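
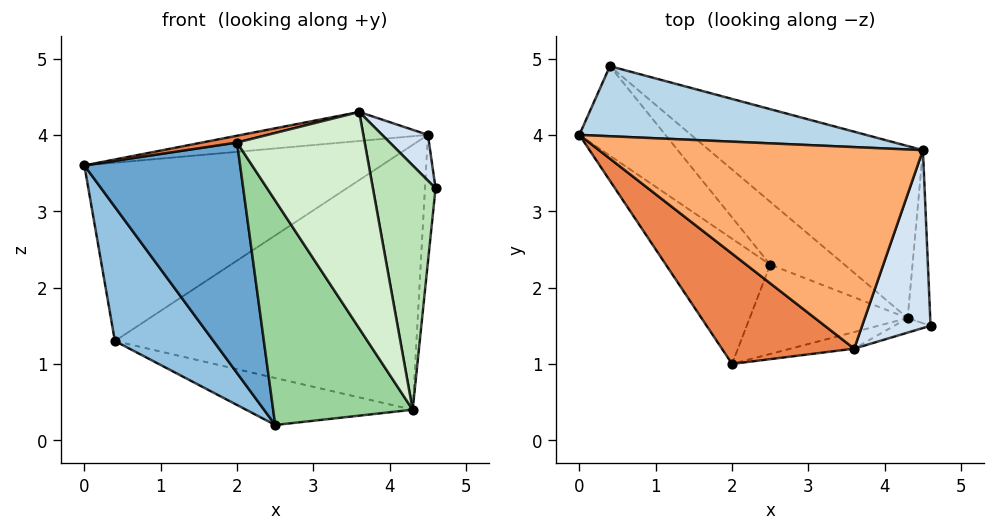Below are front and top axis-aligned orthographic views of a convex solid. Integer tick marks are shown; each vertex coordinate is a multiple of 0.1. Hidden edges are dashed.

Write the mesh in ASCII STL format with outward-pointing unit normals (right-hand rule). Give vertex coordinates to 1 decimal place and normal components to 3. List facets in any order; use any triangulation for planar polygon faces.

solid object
 facet normal -0.780 -0.550 -0.299
  outer loop
   vertex 2.5 2.3 0.2
   vertex 2.0 1.0 3.9
   vertex 0.0 4.0 3.6
  endloop
 endfacet
 facet normal -0.797 -0.502 -0.335
  outer loop
   vertex 0.4 4.9 1.3
   vertex 2.5 2.3 0.2
   vertex 0.0 4.0 3.6
  endloop
 endfacet
 facet normal 0.009 0.931 0.366
  outer loop
   vertex 4.5 3.8 4.0
   vertex 0.4 4.9 1.3
   vertex 0.0 4.0 3.6
  endloop
 endfacet
 facet normal 0.722 -0.173 0.670
  outer loop
   vertex 3.6 1.2 4.3
   vertex 4.6 1.5 3.3
   vertex 4.5 3.8 4.0
  endloop
 endfacet
 facet normal -0.235 -0.060 0.970
  outer loop
   vertex 3.6 1.2 4.3
   vertex 0.0 4.0 3.6
   vertex 2.0 1.0 3.9
  endloop
 endfacet
 facet normal -0.081 0.142 0.987
  outer loop
   vertex 3.6 1.2 4.3
   vertex 4.5 3.8 4.0
   vertex 0.0 4.0 3.6
  endloop
 endfacet
 facet normal 0.306 0.570 -0.762
  outer loop
   vertex 4.3 1.6 0.4
   vertex 2.5 2.3 0.2
   vertex 0.4 4.9 1.3
  endloop
 endfacet
 facet normal 0.504 0.724 -0.471
  outer loop
   vertex 4.3 1.6 0.4
   vertex 0.4 4.9 1.3
   vertex 4.5 3.8 4.0
  endloop
 endfacet
 facet normal 0.992 0.074 -0.100
  outer loop
   vertex 4.3 1.6 0.4
   vertex 4.5 3.8 4.0
   vertex 4.6 1.5 3.3
  endloop
 endfacet
 facet normal -0.305 -0.885 -0.352
  outer loop
   vertex 4.3 1.6 0.4
   vertex 2.0 1.0 3.9
   vertex 2.5 2.3 0.2
  endloop
 endfacet
 facet normal 0.234 -0.971 -0.058
  outer loop
   vertex 4.3 1.6 0.4
   vertex 4.6 1.5 3.3
   vertex 3.6 1.2 4.3
  endloop
 endfacet
 facet normal 0.142 -0.987 -0.076
  outer loop
   vertex 4.3 1.6 0.4
   vertex 3.6 1.2 4.3
   vertex 2.0 1.0 3.9
  endloop
 endfacet
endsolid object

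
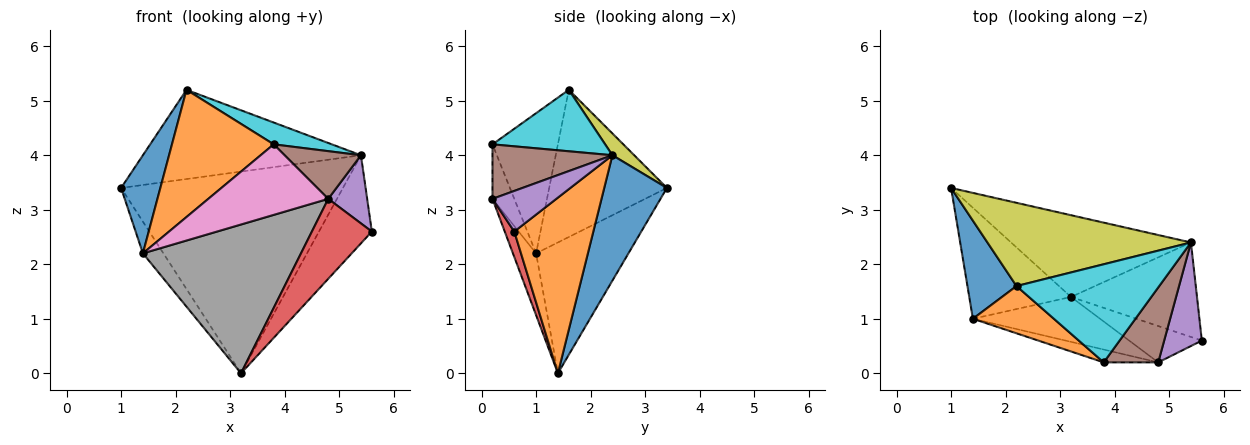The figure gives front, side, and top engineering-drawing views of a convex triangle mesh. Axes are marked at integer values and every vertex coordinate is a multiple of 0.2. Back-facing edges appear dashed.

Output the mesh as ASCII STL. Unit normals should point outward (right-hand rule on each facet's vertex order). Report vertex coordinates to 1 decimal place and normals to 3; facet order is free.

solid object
 facet normal 0.253 0.897 -0.363
  outer loop
   vertex 5.4 2.4 4.0
   vertex 3.2 1.4 0.0
   vertex 1.0 3.4 3.4
  endloop
 endfacet
 facet normal 0.714 0.478 -0.512
  outer loop
   vertex 5.4 2.4 4.0
   vertex 5.6 0.6 2.6
   vertex 3.2 1.4 0.0
  endloop
 endfacet
 facet normal -0.777 0.173 -0.605
  outer loop
   vertex 1.4 1.0 2.2
   vertex 1.0 3.4 3.4
   vertex 3.2 1.4 0.0
  endloop
 endfacet
 facet normal 0.143 -0.901 -0.410
  outer loop
   vertex 4.8 0.2 3.2
   vertex 3.2 1.4 0.0
   vertex 5.6 0.6 2.6
  endloop
 endfacet
 facet normal 0.670 -0.408 0.621
  outer loop
   vertex 4.8 0.2 3.2
   vertex 5.6 0.6 2.6
   vertex 5.4 2.4 4.0
  endloop
 endfacet
 facet normal 0.645 -0.410 0.645
  outer loop
   vertex 4.8 0.2 3.2
   vertex 5.4 2.4 4.0
   vertex 3.8 0.2 4.2
  endloop
 endfacet
 facet normal -0.176 -0.968 -0.176
  outer loop
   vertex 4.8 0.2 3.2
   vertex 3.8 0.2 4.2
   vertex 1.4 1.0 2.2
  endloop
 endfacet
 facet normal -0.139 -0.948 -0.286
  outer loop
   vertex 4.8 0.2 3.2
   vertex 1.4 1.0 2.2
   vertex 3.2 1.4 0.0
  endloop
 endfacet
 facet normal 0.073 0.729 0.681
  outer loop
   vertex 2.2 1.6 5.2
   vertex 5.4 2.4 4.0
   vertex 1.0 3.4 3.4
  endloop
 endfacet
 facet normal 0.387 -0.200 0.900
  outer loop
   vertex 2.2 1.6 5.2
   vertex 3.8 0.2 4.2
   vertex 5.4 2.4 4.0
  endloop
 endfacet
 facet normal -0.905 -0.302 0.302
  outer loop
   vertex 2.2 1.6 5.2
   vertex 1.0 3.4 3.4
   vertex 1.4 1.0 2.2
  endloop
 endfacet
 facet normal -0.516 -0.803 0.298
  outer loop
   vertex 2.2 1.6 5.2
   vertex 1.4 1.0 2.2
   vertex 3.8 0.2 4.2
  endloop
 endfacet
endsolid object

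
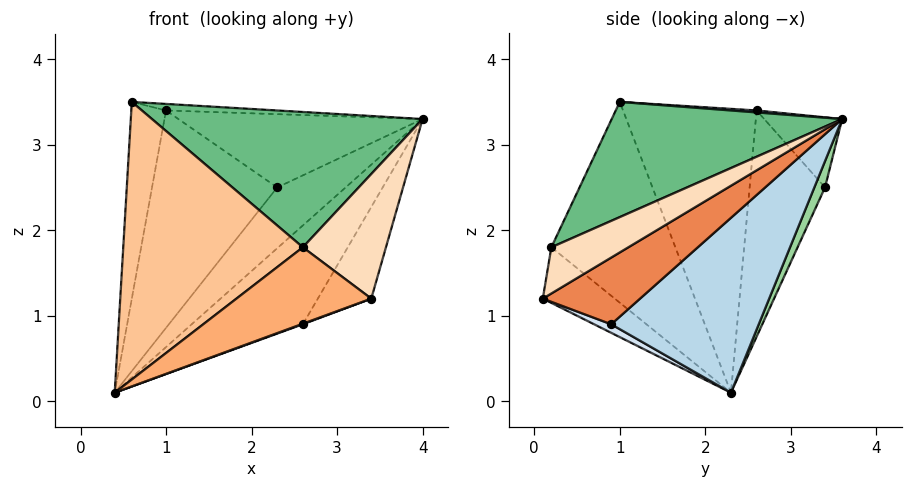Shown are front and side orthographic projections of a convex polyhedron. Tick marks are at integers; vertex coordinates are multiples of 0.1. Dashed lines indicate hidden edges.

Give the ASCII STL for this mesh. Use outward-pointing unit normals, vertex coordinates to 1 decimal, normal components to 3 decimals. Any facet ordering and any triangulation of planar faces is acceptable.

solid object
 facet normal -0.957 0.249 0.151
  outer loop
   vertex 1.0 2.6 3.4
   vertex 0.4 2.3 0.1
   vertex 0.6 1.0 3.5
  endloop
 endfacet
 facet normal 0.014 0.059 0.998
  outer loop
   vertex 1.0 2.6 3.4
   vertex 0.6 1.0 3.5
   vertex 4.0 3.6 3.3
  endloop
 endfacet
 facet normal 0.526 0.396 -0.753
  outer loop
   vertex 2.6 0.9 0.9
   vertex 0.4 2.3 0.1
   vertex 4.0 3.6 3.3
  endloop
 endfacet
 facet normal 0.325 -0.030 -0.945
  outer loop
   vertex 2.6 0.9 0.9
   vertex 3.4 0.1 1.2
   vertex 0.4 2.3 0.1
  endloop
 endfacet
 facet normal 0.604 0.332 -0.725
  outer loop
   vertex 2.6 0.9 0.9
   vertex 4.0 3.6 3.3
   vertex 3.4 0.1 1.2
  endloop
 endfacet
 facet normal -0.424 -0.795 -0.433
  outer loop
   vertex 2.6 0.2 1.8
   vertex 0.4 2.3 0.1
   vertex 3.4 0.1 1.2
  endloop
 endfacet
 facet normal -0.547 -0.792 -0.271
  outer loop
   vertex 2.6 0.2 1.8
   vertex 0.6 1.0 3.5
   vertex 0.4 2.3 0.1
  endloop
 endfacet
 facet normal 0.474 -0.511 0.717
  outer loop
   vertex 2.6 0.2 1.8
   vertex 3.4 0.1 1.2
   vertex 4.0 3.6 3.3
  endloop
 endfacet
 facet normal 0.432 -0.507 0.746
  outer loop
   vertex 2.6 0.2 1.8
   vertex 4.0 3.6 3.3
   vertex 0.6 1.0 3.5
  endloop
 endfacet
 facet normal 0.134 0.856 -0.499
  outer loop
   vertex 2.3 3.4 2.5
   vertex 4.0 3.6 3.3
   vertex 0.4 2.3 0.1
  endloop
 endfacet
 facet normal -0.516 0.856 0.016
  outer loop
   vertex 2.3 3.4 2.5
   vertex 0.4 2.3 0.1
   vertex 1.0 2.6 3.4
  endloop
 endfacet
 facet normal -0.281 0.882 0.378
  outer loop
   vertex 2.3 3.4 2.5
   vertex 1.0 2.6 3.4
   vertex 4.0 3.6 3.3
  endloop
 endfacet
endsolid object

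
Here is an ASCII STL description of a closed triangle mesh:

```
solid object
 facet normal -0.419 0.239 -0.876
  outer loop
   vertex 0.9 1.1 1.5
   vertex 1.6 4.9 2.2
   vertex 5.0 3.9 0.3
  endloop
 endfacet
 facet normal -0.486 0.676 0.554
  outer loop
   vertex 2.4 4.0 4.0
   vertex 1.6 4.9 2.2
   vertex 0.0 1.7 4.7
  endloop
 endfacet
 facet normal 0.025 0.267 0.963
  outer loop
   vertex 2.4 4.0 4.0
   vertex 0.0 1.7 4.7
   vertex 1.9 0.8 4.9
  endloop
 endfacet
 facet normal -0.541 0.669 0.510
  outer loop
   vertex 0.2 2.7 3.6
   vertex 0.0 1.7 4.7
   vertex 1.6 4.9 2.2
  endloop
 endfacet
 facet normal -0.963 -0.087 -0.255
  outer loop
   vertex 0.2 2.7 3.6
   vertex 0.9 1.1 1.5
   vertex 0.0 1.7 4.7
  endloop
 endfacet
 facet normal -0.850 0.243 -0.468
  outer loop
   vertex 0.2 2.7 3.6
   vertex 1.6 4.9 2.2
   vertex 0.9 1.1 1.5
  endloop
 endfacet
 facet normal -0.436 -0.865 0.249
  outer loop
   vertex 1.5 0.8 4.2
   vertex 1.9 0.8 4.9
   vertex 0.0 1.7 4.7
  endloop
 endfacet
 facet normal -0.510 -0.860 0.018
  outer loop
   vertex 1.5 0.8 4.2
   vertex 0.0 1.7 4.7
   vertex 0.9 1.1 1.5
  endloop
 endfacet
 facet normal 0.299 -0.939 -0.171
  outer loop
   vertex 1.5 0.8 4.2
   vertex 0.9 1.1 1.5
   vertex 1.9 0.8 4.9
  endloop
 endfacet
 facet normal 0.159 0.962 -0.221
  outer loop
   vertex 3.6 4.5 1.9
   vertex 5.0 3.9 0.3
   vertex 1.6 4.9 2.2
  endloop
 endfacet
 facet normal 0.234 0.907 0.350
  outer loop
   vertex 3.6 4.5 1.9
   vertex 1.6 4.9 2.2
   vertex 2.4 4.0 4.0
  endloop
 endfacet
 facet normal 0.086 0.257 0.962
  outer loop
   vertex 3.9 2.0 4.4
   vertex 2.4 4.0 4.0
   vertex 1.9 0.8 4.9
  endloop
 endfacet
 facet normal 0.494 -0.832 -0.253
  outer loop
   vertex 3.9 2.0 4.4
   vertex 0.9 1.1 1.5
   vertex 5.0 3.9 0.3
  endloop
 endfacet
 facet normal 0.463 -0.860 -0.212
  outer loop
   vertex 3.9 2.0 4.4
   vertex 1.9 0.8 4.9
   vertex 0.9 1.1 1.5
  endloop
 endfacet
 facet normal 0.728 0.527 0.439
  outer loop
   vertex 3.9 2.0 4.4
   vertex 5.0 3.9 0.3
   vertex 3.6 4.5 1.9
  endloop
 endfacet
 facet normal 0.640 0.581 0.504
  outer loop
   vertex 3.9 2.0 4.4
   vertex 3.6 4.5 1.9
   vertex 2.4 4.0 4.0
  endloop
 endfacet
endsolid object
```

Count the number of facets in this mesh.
16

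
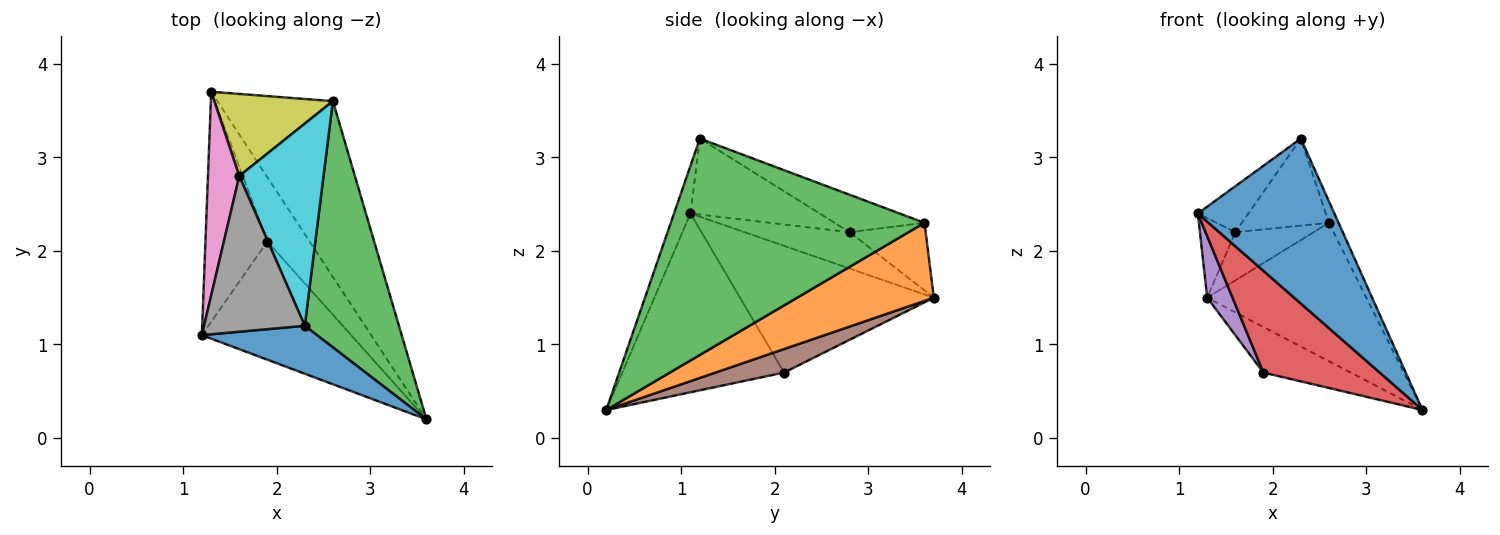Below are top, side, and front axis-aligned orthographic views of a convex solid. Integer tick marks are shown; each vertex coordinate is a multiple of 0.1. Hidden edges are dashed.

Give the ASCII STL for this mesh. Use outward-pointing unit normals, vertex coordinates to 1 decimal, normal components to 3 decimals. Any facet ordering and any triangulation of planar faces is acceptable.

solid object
 facet normal -0.115 -0.954 0.277
  outer loop
   vertex 2.3 1.2 3.2
   vertex 1.2 1.1 2.4
   vertex 3.6 0.2 0.3
  endloop
 endfacet
 facet normal 0.469 0.546 -0.694
  outer loop
   vertex 2.6 3.6 2.3
   vertex 3.6 0.2 0.3
   vertex 1.3 3.7 1.5
  endloop
 endfacet
 facet normal 0.916 0.035 0.399
  outer loop
   vertex 2.6 3.6 2.3
   vertex 2.3 1.2 3.2
   vertex 3.6 0.2 0.3
  endloop
 endfacet
 facet normal -0.672 -0.483 -0.561
  outer loop
   vertex 1.9 2.1 0.7
   vertex 3.6 0.2 0.3
   vertex 1.2 1.1 2.4
  endloop
 endfacet
 facet normal -0.892 -0.117 -0.436
  outer loop
   vertex 1.9 2.1 0.7
   vertex 1.2 1.1 2.4
   vertex 1.3 3.7 1.5
  endloop
 endfacet
 facet normal 0.414 0.527 -0.743
  outer loop
   vertex 1.9 2.1 0.7
   vertex 1.3 3.7 1.5
   vertex 3.6 0.2 0.3
  endloop
 endfacet
 facet normal -0.734 0.247 0.632
  outer loop
   vertex 1.6 2.8 2.2
   vertex 1.3 3.7 1.5
   vertex 1.2 1.1 2.4
  endloop
 endfacet
 facet normal -0.586 0.229 0.777
  outer loop
   vertex 1.6 2.8 2.2
   vertex 1.2 1.1 2.4
   vertex 2.3 1.2 3.2
  endloop
 endfacet
 facet normal -0.441 0.455 0.774
  outer loop
   vertex 1.6 2.8 2.2
   vertex 2.6 3.6 2.3
   vertex 1.3 3.7 1.5
  endloop
 endfacet
 facet normal -0.378 0.366 0.850
  outer loop
   vertex 1.6 2.8 2.2
   vertex 2.3 1.2 3.2
   vertex 2.6 3.6 2.3
  endloop
 endfacet
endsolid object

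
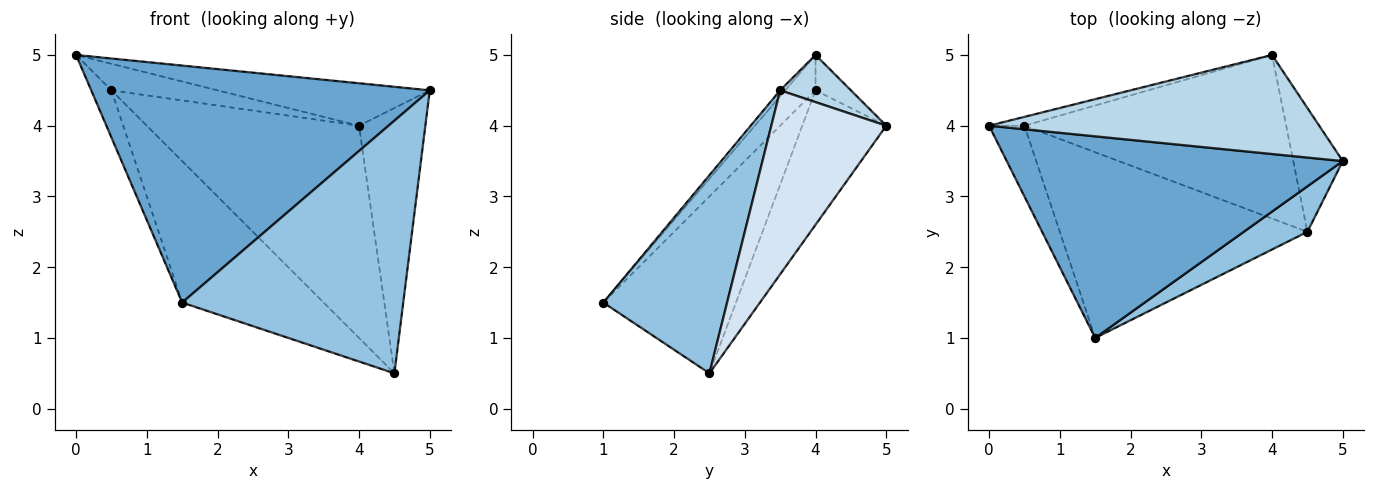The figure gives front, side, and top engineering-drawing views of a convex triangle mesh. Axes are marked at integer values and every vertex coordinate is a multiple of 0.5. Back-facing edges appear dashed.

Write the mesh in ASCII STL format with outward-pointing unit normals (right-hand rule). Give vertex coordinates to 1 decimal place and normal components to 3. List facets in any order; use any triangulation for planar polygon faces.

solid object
 facet normal -0.011 -0.762 0.648
  outer loop
   vertex 1.5 1.0 1.5
   vertex 5.0 3.5 4.5
   vertex 0.0 4.0 5.0
  endloop
 endfacet
 facet normal 0.483 -0.862 0.155
  outer loop
   vertex 4.5 2.5 0.5
   vertex 5.0 3.5 4.5
   vertex 1.5 1.0 1.5
  endloop
 endfacet
 facet normal 0.130 0.391 0.911
  outer loop
   vertex 4.0 5.0 4.0
   vertex 0.0 4.0 5.0
   vertex 5.0 3.5 4.5
  endloop
 endfacet
 facet normal 0.844 0.487 -0.227
  outer loop
   vertex 4.0 5.0 4.0
   vertex 5.0 3.5 4.5
   vertex 4.5 2.5 0.5
  endloop
 endfacet
 facet normal -0.302 0.905 -0.302
  outer loop
   vertex 0.5 4.0 4.5
   vertex 0.0 4.0 5.0
   vertex 4.0 5.0 4.0
  endloop
 endfacet
 facet normal -0.299 0.756 -0.583
  outer loop
   vertex 0.5 4.0 4.5
   vertex 4.0 5.0 4.0
   vertex 4.5 2.5 0.5
  endloop
 endfacet
 facet normal -0.640 0.426 -0.640
  outer loop
   vertex 0.5 4.0 4.5
   vertex 1.5 1.0 1.5
   vertex 0.0 4.0 5.0
  endloop
 endfacet
 facet normal -0.494 0.527 -0.692
  outer loop
   vertex 0.5 4.0 4.5
   vertex 4.5 2.5 0.5
   vertex 1.5 1.0 1.5
  endloop
 endfacet
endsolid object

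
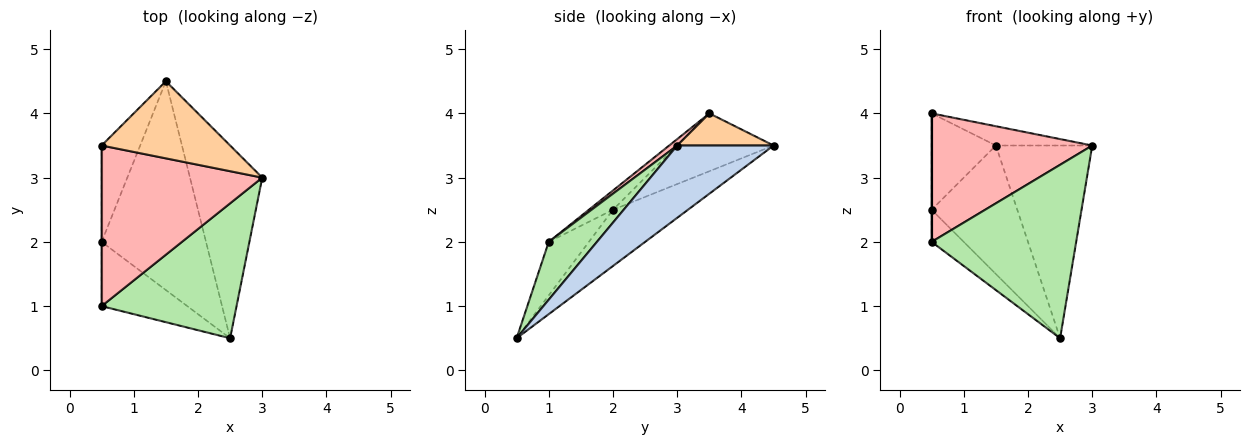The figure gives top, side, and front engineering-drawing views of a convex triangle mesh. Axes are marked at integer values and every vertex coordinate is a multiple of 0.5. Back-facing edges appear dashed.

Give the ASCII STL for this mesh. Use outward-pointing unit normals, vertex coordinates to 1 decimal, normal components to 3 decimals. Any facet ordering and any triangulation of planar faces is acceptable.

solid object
 facet normal -0.417 0.476 -0.774
  outer loop
   vertex 1.5 4.5 3.5
   vertex 2.5 0.5 0.5
   vertex 0.5 2.0 2.5
  endloop
 endfacet
 facet normal 0.577 0.577 -0.577
  outer loop
   vertex 1.5 4.5 3.5
   vertex 3.0 3.0 3.5
   vertex 2.5 0.5 0.5
  endloop
 endfacet
 facet normal -0.728 0.485 -0.485
  outer loop
   vertex 0.5 3.5 4.0
   vertex 1.5 4.5 3.5
   vertex 0.5 2.0 2.5
  endloop
 endfacet
 facet normal 0.236 0.236 0.943
  outer loop
   vertex 0.5 3.5 4.0
   vertex 3.0 3.0 3.5
   vertex 1.5 4.5 3.5
  endloop
 endfacet
 facet normal -0.488 0.390 -0.781
  outer loop
   vertex 0.5 1.0 2.0
   vertex 0.5 2.0 2.5
   vertex 2.5 0.5 0.5
  endloop
 endfacet
 facet normal 0.254 -0.763 0.594
  outer loop
   vertex 0.5 1.0 2.0
   vertex 2.5 0.5 0.5
   vertex 3.0 3.0 3.5
  endloop
 endfacet
 facet normal -1.000 0.000 0.000
  outer loop
   vertex 0.5 1.0 2.0
   vertex 0.5 3.5 4.0
   vertex 0.5 2.0 2.5
  endloop
 endfacet
 facet normal 0.031 -0.624 0.780
  outer loop
   vertex 0.5 1.0 2.0
   vertex 3.0 3.0 3.5
   vertex 0.5 3.5 4.0
  endloop
 endfacet
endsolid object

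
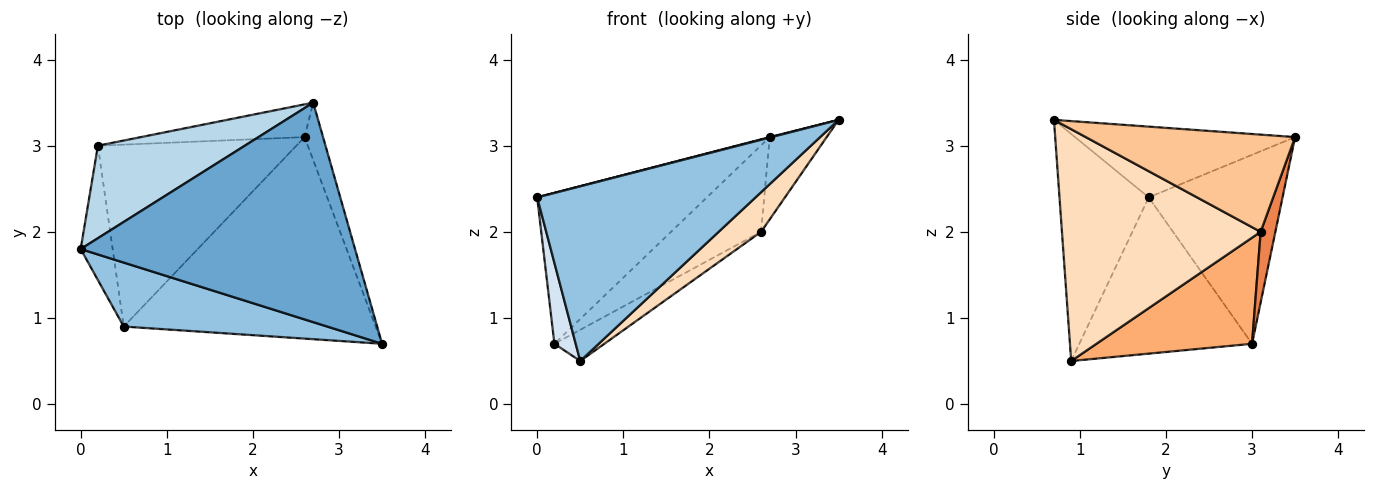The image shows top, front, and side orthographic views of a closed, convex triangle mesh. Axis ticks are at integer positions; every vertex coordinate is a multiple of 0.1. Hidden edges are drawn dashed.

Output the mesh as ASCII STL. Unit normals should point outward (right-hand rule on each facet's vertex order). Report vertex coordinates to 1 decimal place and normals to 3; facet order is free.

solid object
 facet normal -0.250 -0.002 0.968
  outer loop
   vertex 2.7 3.5 3.1
   vertex 0.0 1.8 2.4
   vertex 3.5 0.7 3.3
  endloop
 endfacet
 facet normal -0.358 -0.877 0.321
  outer loop
   vertex 0.5 0.9 0.5
   vertex 3.5 0.7 3.3
   vertex 0.0 1.8 2.4
  endloop
 endfacet
 facet normal -0.558 0.708 0.434
  outer loop
   vertex 0.2 3.0 0.7
   vertex 0.0 1.8 2.4
   vertex 2.7 3.5 3.1
  endloop
 endfacet
 facet normal -0.973 -0.120 -0.199
  outer loop
   vertex 0.2 3.0 0.7
   vertex 0.5 0.9 0.5
   vertex 0.0 1.8 2.4
  endloop
 endfacet
 facet normal 0.151 0.925 -0.350
  outer loop
   vertex 2.6 3.1 2.0
   vertex 0.2 3.0 0.7
   vertex 2.7 3.5 3.1
  endloop
 endfacet
 facet normal 0.466 0.150 -0.872
  outer loop
   vertex 2.6 3.1 2.0
   vertex 0.5 0.9 0.5
   vertex 0.2 3.0 0.7
  endloop
 endfacet
 facet normal 0.949 0.258 -0.180
  outer loop
   vertex 2.6 3.1 2.0
   vertex 2.7 3.5 3.1
   vertex 3.5 0.7 3.3
  endloop
 endfacet
 facet normal 0.670 -0.143 -0.728
  outer loop
   vertex 2.6 3.1 2.0
   vertex 3.5 0.7 3.3
   vertex 0.5 0.9 0.5
  endloop
 endfacet
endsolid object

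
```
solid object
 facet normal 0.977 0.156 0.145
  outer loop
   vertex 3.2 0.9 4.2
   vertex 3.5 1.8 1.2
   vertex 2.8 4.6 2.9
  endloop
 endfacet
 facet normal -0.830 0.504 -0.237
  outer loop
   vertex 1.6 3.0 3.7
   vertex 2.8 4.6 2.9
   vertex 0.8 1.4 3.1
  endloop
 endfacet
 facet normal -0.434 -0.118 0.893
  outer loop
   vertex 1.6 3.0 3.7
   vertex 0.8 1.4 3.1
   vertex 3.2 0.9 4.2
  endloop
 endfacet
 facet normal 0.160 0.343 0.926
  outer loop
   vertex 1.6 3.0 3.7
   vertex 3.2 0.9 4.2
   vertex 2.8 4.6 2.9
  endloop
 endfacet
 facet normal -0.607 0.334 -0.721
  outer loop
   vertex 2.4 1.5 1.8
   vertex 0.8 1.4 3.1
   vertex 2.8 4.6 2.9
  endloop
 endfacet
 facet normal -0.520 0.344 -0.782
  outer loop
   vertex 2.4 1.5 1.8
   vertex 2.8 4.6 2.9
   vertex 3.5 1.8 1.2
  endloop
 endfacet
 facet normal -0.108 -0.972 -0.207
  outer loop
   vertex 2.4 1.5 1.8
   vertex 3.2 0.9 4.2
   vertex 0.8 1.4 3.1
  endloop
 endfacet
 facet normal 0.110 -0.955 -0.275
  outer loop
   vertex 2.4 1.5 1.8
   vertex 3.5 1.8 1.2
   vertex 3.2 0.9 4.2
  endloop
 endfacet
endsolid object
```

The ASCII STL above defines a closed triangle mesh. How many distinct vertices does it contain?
6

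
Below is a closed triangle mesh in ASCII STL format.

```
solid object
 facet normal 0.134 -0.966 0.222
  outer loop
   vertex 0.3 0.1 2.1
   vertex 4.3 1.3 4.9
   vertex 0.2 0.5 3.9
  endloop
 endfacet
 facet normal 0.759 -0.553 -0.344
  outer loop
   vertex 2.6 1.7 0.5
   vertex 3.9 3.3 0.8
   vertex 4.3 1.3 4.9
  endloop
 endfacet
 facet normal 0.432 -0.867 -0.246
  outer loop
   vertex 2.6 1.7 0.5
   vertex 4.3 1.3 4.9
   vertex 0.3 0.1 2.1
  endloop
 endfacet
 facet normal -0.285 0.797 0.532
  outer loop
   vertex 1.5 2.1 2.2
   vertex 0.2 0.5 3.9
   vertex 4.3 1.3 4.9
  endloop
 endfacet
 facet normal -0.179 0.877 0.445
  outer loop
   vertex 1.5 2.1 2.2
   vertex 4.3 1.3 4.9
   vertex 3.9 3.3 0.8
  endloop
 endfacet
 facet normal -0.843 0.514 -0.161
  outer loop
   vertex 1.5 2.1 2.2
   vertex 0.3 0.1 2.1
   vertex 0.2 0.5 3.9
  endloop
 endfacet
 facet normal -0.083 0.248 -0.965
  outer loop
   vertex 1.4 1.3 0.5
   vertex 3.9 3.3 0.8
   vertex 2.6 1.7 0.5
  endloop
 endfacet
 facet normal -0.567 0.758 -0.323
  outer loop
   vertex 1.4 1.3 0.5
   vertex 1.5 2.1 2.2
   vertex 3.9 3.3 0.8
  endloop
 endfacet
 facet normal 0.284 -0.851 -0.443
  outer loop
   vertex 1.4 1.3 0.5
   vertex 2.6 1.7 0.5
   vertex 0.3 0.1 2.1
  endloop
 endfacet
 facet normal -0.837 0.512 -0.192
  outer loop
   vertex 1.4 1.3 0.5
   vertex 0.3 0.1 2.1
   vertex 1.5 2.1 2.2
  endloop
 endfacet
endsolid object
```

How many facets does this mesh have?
10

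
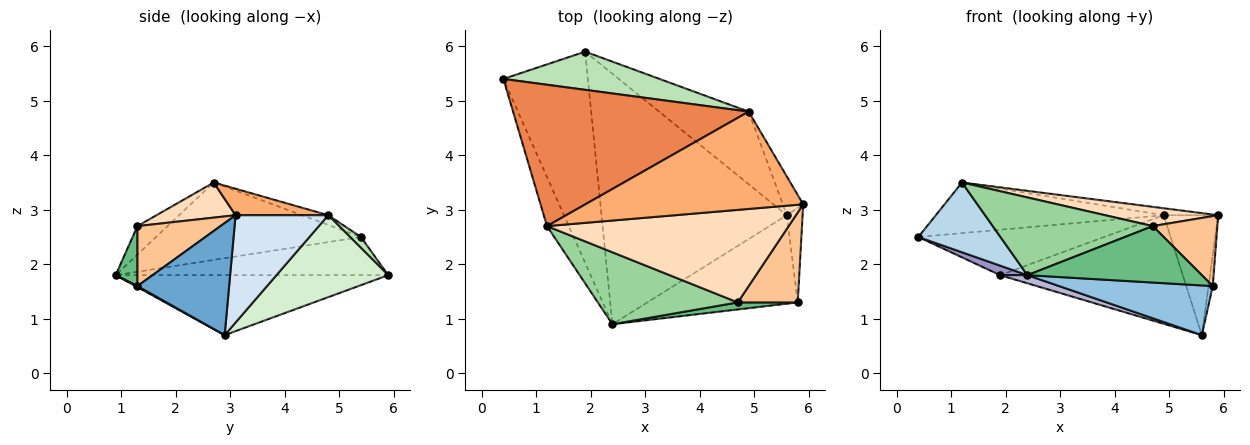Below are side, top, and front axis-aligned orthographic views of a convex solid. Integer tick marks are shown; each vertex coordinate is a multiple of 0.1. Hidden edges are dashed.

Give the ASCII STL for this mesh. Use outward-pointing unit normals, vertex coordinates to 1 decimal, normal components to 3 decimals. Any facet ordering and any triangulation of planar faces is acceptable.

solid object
 facet normal 0.989 0.045 -0.139
  outer loop
   vertex 5.8 1.3 1.6
   vertex 5.6 2.9 0.7
   vertex 5.9 3.1 2.9
  endloop
 endfacet
 facet normal 0.006 -0.490 -0.872
  outer loop
   vertex 5.8 1.3 1.6
   vertex 2.4 0.9 1.8
   vertex 5.6 2.9 0.7
  endloop
 endfacet
 facet normal -0.898 -0.360 -0.253
  outer loop
   vertex 1.2 2.7 3.5
   vertex 0.4 5.4 2.5
   vertex 2.4 0.9 1.8
  endloop
 endfacet
 facet normal 0.851 0.500 -0.161
  outer loop
   vertex 4.9 4.8 2.9
   vertex 5.9 3.1 2.9
   vertex 5.6 2.9 0.7
  endloop
 endfacet
 facet normal -0.039 0.337 0.941
  outer loop
   vertex 4.9 4.8 2.9
   vertex 0.4 5.4 2.5
   vertex 1.2 2.7 3.5
  endloop
 endfacet
 facet normal 0.120 0.071 0.990
  outer loop
   vertex 4.9 4.8 2.9
   vertex 1.2 2.7 3.5
   vertex 5.9 3.1 2.9
  endloop
 endfacet
 facet normal 0.620 -0.482 0.620
  outer loop
   vertex 4.7 1.3 2.7
   vertex 5.8 1.3 1.6
   vertex 5.9 3.1 2.9
  endloop
 endfacet
 facet normal 0.141 -0.202 0.969
  outer loop
   vertex 4.7 1.3 2.7
   vertex 5.9 3.1 2.9
   vertex 1.2 2.7 3.5
  endloop
 endfacet
 facet normal 0.123 -0.985 0.123
  outer loop
   vertex 4.7 1.3 2.7
   vertex 2.4 0.9 1.8
   vertex 5.8 1.3 1.6
  endloop
 endfacet
 facet normal -0.137 -0.727 0.673
  outer loop
   vertex 4.7 1.3 2.7
   vertex 1.2 2.7 3.5
   vertex 2.4 0.9 1.8
  endloop
 endfacet
 facet normal 0.045 0.765 0.643
  outer loop
   vertex 1.9 5.9 1.8
   vertex 0.4 5.4 2.5
   vertex 4.9 4.8 2.9
  endloop
 endfacet
 facet normal 0.453 0.741 -0.496
  outer loop
   vertex 1.9 5.9 1.8
   vertex 4.9 4.8 2.9
   vertex 5.6 2.9 0.7
  endloop
 endfacet
 facet normal -0.411 -0.041 -0.911
  outer loop
   vertex 1.9 5.9 1.8
   vertex 2.4 0.9 1.8
   vertex 0.4 5.4 2.5
  endloop
 endfacet
 facet normal -0.308 -0.031 -0.951
  outer loop
   vertex 1.9 5.9 1.8
   vertex 5.6 2.9 0.7
   vertex 2.4 0.9 1.8
  endloop
 endfacet
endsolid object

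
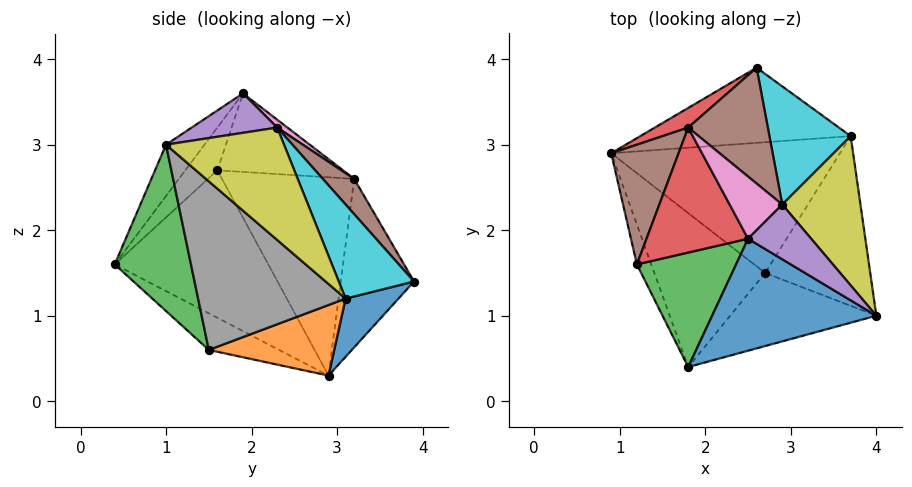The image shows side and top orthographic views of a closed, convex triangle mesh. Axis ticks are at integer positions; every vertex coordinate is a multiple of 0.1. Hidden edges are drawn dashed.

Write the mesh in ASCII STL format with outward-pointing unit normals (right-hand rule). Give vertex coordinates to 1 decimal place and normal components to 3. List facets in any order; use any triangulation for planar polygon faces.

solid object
 facet normal -0.197 -0.750 0.631
  outer loop
   vertex 1.8 0.4 1.6
   vertex 4.0 1.0 3.0
   vertex 2.5 1.9 3.6
  endloop
 endfacet
 facet normal -0.268 -0.519 -0.812
  outer loop
   vertex 2.7 1.5 0.6
   vertex 1.8 0.4 1.6
   vertex 0.9 2.9 0.3
  endloop
 endfacet
 facet normal 0.477 -0.772 -0.419
  outer loop
   vertex 2.7 1.5 0.6
   vertex 4.0 1.0 3.0
   vertex 1.8 0.4 1.6
  endloop
 endfacet
 facet normal -0.556 0.824 0.110
  outer loop
   vertex 1.8 3.2 2.6
   vertex 2.6 3.9 1.4
   vertex 0.9 2.9 0.3
  endloop
 endfacet
 facet normal 0.505 0.303 0.808
  outer loop
   vertex 2.9 2.3 3.2
   vertex 2.5 1.9 3.6
   vertex 4.0 1.0 3.0
  endloop
 endfacet
 facet normal 0.272 0.741 0.614
  outer loop
   vertex 2.9 2.3 3.2
   vertex 2.6 3.9 1.4
   vertex 1.8 3.2 2.6
  endloop
 endfacet
 facet normal 0.114 0.643 0.757
  outer loop
   vertex 2.9 2.3 3.2
   vertex 1.8 3.2 2.6
   vertex 2.5 1.9 3.6
  endloop
 endfacet
 facet normal 0.805 -0.315 -0.502
  outer loop
   vertex 3.7 3.1 1.2
   vertex 4.0 1.0 3.0
   vertex 2.7 1.5 0.6
  endloop
 endfacet
 facet normal 0.702 0.519 0.488
  outer loop
   vertex 3.7 3.1 1.2
   vertex 2.9 2.3 3.2
   vertex 4.0 1.0 3.0
  endloop
 endfacet
 facet normal 0.569 0.659 0.491
  outer loop
   vertex 3.7 3.1 1.2
   vertex 2.6 3.9 1.4
   vertex 2.9 2.3 3.2
  endloop
 endfacet
 facet normal 0.228 0.519 -0.824
  outer loop
   vertex 3.7 3.1 1.2
   vertex 0.9 2.9 0.3
   vertex 2.6 3.9 1.4
  endloop
 endfacet
 facet normal 0.290 0.172 -0.941
  outer loop
   vertex 3.7 3.1 1.2
   vertex 2.7 1.5 0.6
   vertex 0.9 2.9 0.3
  endloop
 endfacet
 facet normal -0.274 -0.721 0.637
  outer loop
   vertex 1.2 1.6 2.7
   vertex 1.8 0.4 1.6
   vertex 2.5 1.9 3.6
  endloop
 endfacet
 facet normal -0.589 0.269 0.762
  outer loop
   vertex 1.2 1.6 2.7
   vertex 2.5 1.9 3.6
   vertex 1.8 3.2 2.6
  endloop
 endfacet
 facet normal -0.921 -0.378 -0.090
  outer loop
   vertex 1.2 1.6 2.7
   vertex 0.9 2.9 0.3
   vertex 1.8 0.4 1.6
  endloop
 endfacet
 facet normal -0.887 0.351 0.301
  outer loop
   vertex 1.2 1.6 2.7
   vertex 1.8 3.2 2.6
   vertex 0.9 2.9 0.3
  endloop
 endfacet
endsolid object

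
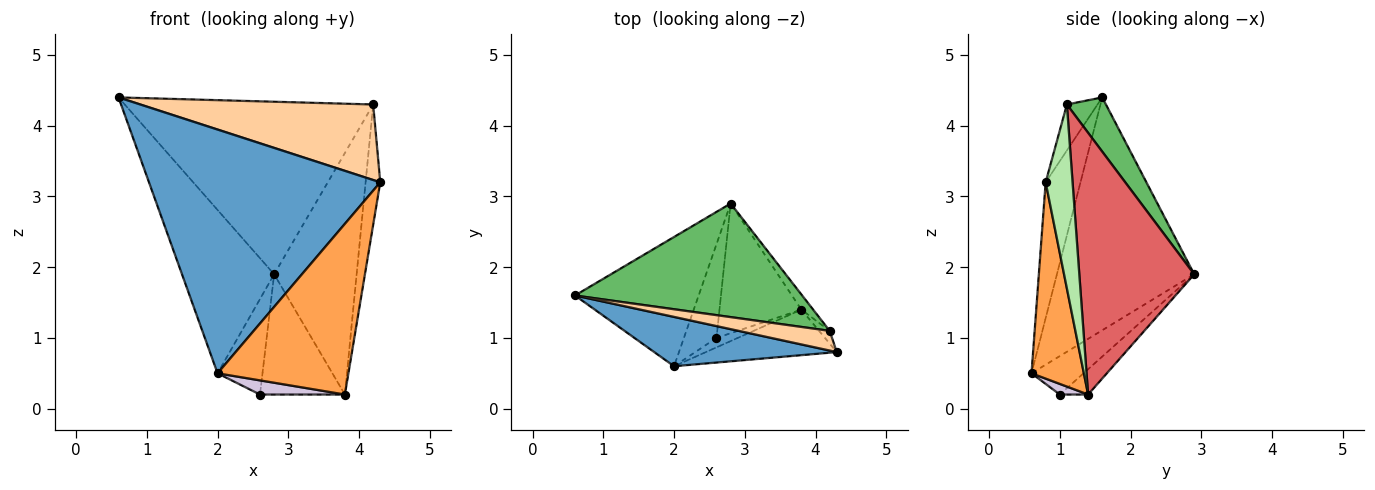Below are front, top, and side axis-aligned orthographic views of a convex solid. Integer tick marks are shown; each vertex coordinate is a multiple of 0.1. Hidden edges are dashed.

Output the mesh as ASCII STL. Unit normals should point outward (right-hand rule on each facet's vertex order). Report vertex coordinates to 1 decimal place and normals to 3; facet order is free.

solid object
 facet normal -0.146 -0.970 0.196
  outer loop
   vertex 2.0 0.6 0.5
   vertex 4.3 0.8 3.2
   vertex 0.6 1.6 4.4
  endloop
 endfacet
 facet normal -0.760 0.510 -0.403
  outer loop
   vertex 2.0 0.6 0.5
   vertex 0.6 1.6 4.4
   vertex 2.8 2.9 1.9
  endloop
 endfacet
 facet normal 0.361 -0.901 -0.240
  outer loop
   vertex 3.8 1.4 0.2
   vertex 4.3 0.8 3.2
   vertex 2.0 0.6 0.5
  endloop
 endfacet
 facet normal -0.126 -0.960 0.250
  outer loop
   vertex 4.2 1.1 4.3
   vertex 0.6 1.6 4.4
   vertex 4.3 0.8 3.2
  endloop
 endfacet
 facet normal 0.130 0.828 0.545
  outer loop
   vertex 4.2 1.1 4.3
   vertex 2.8 2.9 1.9
   vertex 0.6 1.6 4.4
  endloop
 endfacet
 facet normal 0.877 0.478 -0.051
  outer loop
   vertex 4.2 1.1 4.3
   vertex 4.3 0.8 3.2
   vertex 3.8 1.4 0.2
  endloop
 endfacet
 facet normal 0.812 0.583 -0.037
  outer loop
   vertex 4.2 1.1 4.3
   vertex 3.8 1.4 0.2
   vertex 2.8 2.9 1.9
  endloop
 endfacet
 facet normal -0.637 0.550 -0.540
  outer loop
   vertex 2.6 1.0 0.2
   vertex 2.0 0.6 0.5
   vertex 2.8 2.9 1.9
  endloop
 endfacet
 facet normal -0.221 0.663 -0.715
  outer loop
   vertex 2.6 1.0 0.2
   vertex 2.8 2.9 1.9
   vertex 3.8 1.4 0.2
  endloop
 endfacet
 facet normal 0.267 -0.802 -0.535
  outer loop
   vertex 2.6 1.0 0.2
   vertex 3.8 1.4 0.2
   vertex 2.0 0.6 0.5
  endloop
 endfacet
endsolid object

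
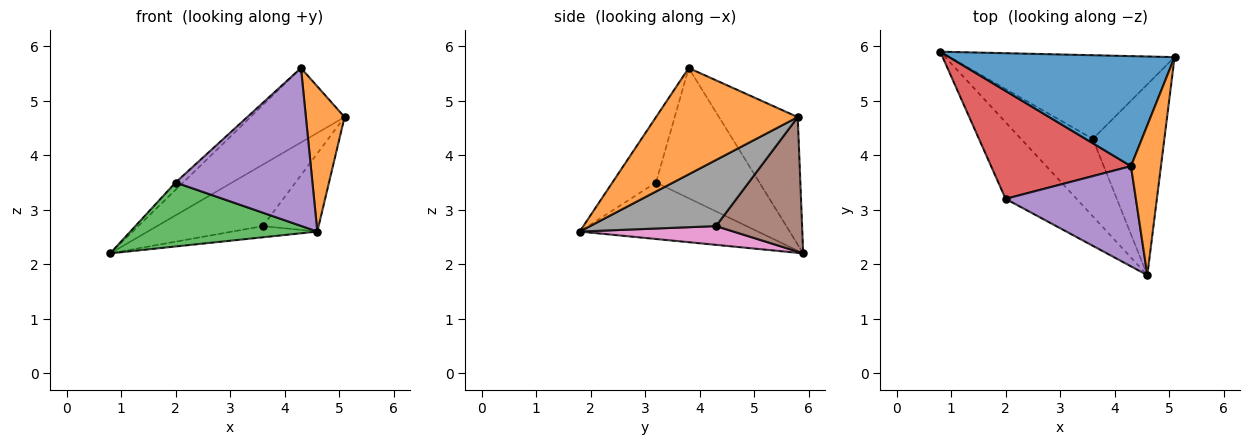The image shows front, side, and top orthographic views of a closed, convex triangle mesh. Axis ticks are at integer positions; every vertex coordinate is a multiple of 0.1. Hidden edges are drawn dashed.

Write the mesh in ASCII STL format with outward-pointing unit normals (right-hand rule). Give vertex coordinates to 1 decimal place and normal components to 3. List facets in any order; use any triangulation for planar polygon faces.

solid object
 facet normal -0.424 0.507 0.750
  outer loop
   vertex 4.3 3.8 5.6
   vertex 5.1 5.8 4.7
   vertex 0.8 5.9 2.2
  endloop
 endfacet
 facet normal 0.931 -0.254 0.263
  outer loop
   vertex 4.3 3.8 5.6
   vertex 4.6 1.8 2.6
   vertex 5.1 5.8 4.7
  endloop
 endfacet
 facet normal -0.521 -0.547 -0.655
  outer loop
   vertex 2.0 3.2 3.5
   vertex 0.8 5.9 2.2
   vertex 4.6 1.8 2.6
  endloop
 endfacet
 facet normal -0.680 0.050 0.731
  outer loop
   vertex 2.0 3.2 3.5
   vertex 4.3 3.8 5.6
   vertex 0.8 5.9 2.2
  endloop
 endfacet
 facet normal -0.260 -0.815 0.518
  outer loop
   vertex 2.0 3.2 3.5
   vertex 4.6 1.8 2.6
   vertex 4.3 3.8 5.6
  endloop
 endfacet
 facet normal 0.434 0.533 -0.726
  outer loop
   vertex 3.6 4.3 2.7
   vertex 0.8 5.9 2.2
   vertex 5.1 5.8 4.7
  endloop
 endfacet
 facet normal 0.250 0.138 -0.958
  outer loop
   vertex 3.6 4.3 2.7
   vertex 4.6 1.8 2.6
   vertex 0.8 5.9 2.2
  endloop
 endfacet
 facet normal 0.650 0.288 -0.703
  outer loop
   vertex 3.6 4.3 2.7
   vertex 5.1 5.8 4.7
   vertex 4.6 1.8 2.6
  endloop
 endfacet
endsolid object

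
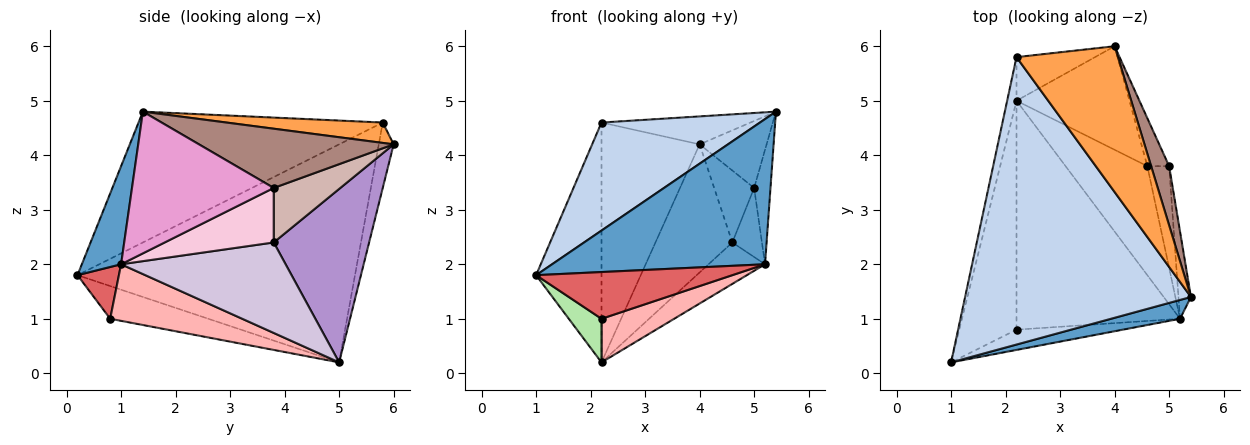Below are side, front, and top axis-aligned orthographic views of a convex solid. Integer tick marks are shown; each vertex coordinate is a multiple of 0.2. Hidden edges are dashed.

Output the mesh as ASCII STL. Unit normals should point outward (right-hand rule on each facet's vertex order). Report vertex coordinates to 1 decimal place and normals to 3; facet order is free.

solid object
 facet normal 0.180 -0.976 0.127
  outer loop
   vertex 5.2 1.0 2.0
   vertex 5.4 1.4 4.8
   vertex 1.0 0.2 1.8
  endloop
 endfacet
 facet normal -0.477 -0.309 0.823
  outer loop
   vertex 2.2 5.8 4.6
   vertex 1.0 0.2 1.8
   vertex 5.4 1.4 4.8
  endloop
 endfacet
 facet normal 0.194 0.185 0.964
  outer loop
   vertex 2.2 5.8 4.6
   vertex 5.4 1.4 4.8
   vertex 4.0 6.0 4.2
  endloop
 endfacet
 facet normal -0.972 0.229 -0.042
  outer loop
   vertex 2.2 5.8 4.6
   vertex 2.2 5.0 0.2
   vertex 1.0 0.2 1.8
  endloop
 endfacet
 facet normal -0.147 0.973 -0.177
  outer loop
   vertex 2.2 5.8 4.6
   vertex 4.0 6.0 4.2
   vertex 2.2 5.0 0.2
  endloop
 endfacet
 facet normal -0.489 -0.163 -0.857
  outer loop
   vertex 2.2 0.8 1.0
   vertex 1.0 0.2 1.8
   vertex 2.2 5.0 0.2
  endloop
 endfacet
 facet normal 0.190 -0.901 -0.390
  outer loop
   vertex 2.2 0.8 1.0
   vertex 5.2 1.0 2.0
   vertex 1.0 0.2 1.8
  endloop
 endfacet
 facet normal 0.322 -0.177 -0.930
  outer loop
   vertex 2.2 0.8 1.0
   vertex 2.2 5.0 0.2
   vertex 5.2 1.0 2.0
  endloop
 endfacet
 facet normal 0.694 0.560 -0.452
  outer loop
   vertex 4.6 3.8 2.4
   vertex 2.2 5.0 0.2
   vertex 4.0 6.0 4.2
  endloop
 endfacet
 facet normal 0.719 0.247 -0.650
  outer loop
   vertex 4.6 3.8 2.4
   vertex 5.2 1.0 2.0
   vertex 2.2 5.0 0.2
  endloop
 endfacet
 facet normal 0.909 0.313 0.276
  outer loop
   vertex 5.0 3.8 3.4
   vertex 4.0 6.0 4.2
   vertex 5.4 1.4 4.8
  endloop
 endfacet
 facet normal 0.811 0.487 -0.324
  outer loop
   vertex 5.0 3.8 3.4
   vertex 4.6 3.8 2.4
   vertex 4.0 6.0 4.2
  endloop
 endfacet
 facet normal 0.990 0.114 -0.087
  outer loop
   vertex 5.0 3.8 3.4
   vertex 5.4 1.4 4.8
   vertex 5.2 1.0 2.0
  endloop
 endfacet
 facet normal 0.900 0.244 -0.360
  outer loop
   vertex 5.0 3.8 3.4
   vertex 5.2 1.0 2.0
   vertex 4.6 3.8 2.4
  endloop
 endfacet
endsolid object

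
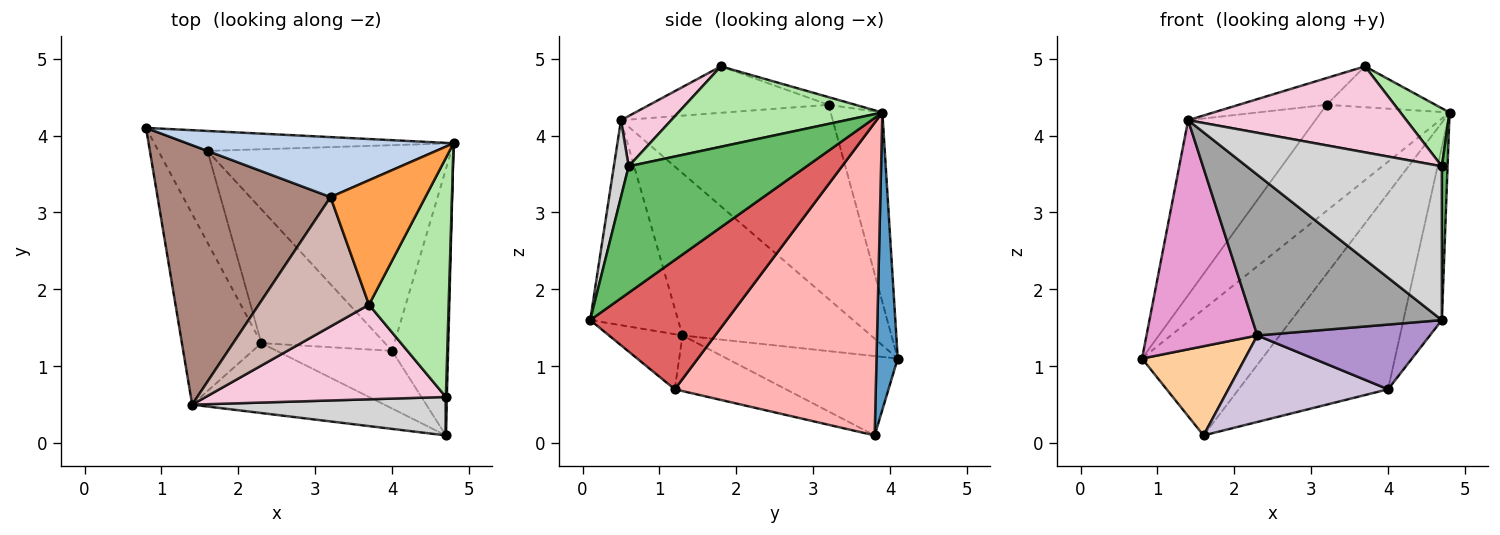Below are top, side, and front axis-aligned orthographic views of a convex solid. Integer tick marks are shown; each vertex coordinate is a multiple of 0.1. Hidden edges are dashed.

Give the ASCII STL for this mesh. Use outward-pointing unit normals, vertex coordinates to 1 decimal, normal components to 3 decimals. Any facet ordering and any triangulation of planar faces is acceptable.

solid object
 facet normal 0.172 0.973 -0.154
  outer loop
   vertex 1.6 3.8 0.1
   vertex 0.8 4.1 1.1
   vertex 4.8 3.9 4.3
  endloop
 endfacet
 facet normal -0.330 0.822 0.464
  outer loop
   vertex 3.2 3.2 4.4
   vertex 4.8 3.9 4.3
   vertex 0.8 4.1 1.1
  endloop
 endfacet
 facet normal -0.077 0.311 0.947
  outer loop
   vertex 3.2 3.2 4.4
   vertex 3.7 1.8 4.9
   vertex 4.8 3.9 4.3
  endloop
 endfacet
 facet normal -0.757 -0.456 -0.469
  outer loop
   vertex 2.3 1.3 1.4
   vertex 0.8 4.1 1.1
   vertex 1.6 3.8 0.1
  endloop
 endfacet
 facet normal 0.999 -0.032 0.008
  outer loop
   vertex 4.7 0.6 3.6
   vertex 4.7 0.1 1.6
   vertex 4.8 3.9 4.3
  endloop
 endfacet
 facet normal 0.700 -0.168 0.694
  outer loop
   vertex 4.7 0.6 3.6
   vertex 4.8 3.9 4.3
   vertex 3.7 1.8 4.9
  endloop
 endfacet
 facet normal 0.888 0.250 -0.385
  outer loop
   vertex 4.0 1.2 0.7
   vertex 4.8 3.9 4.3
   vertex 4.7 0.1 1.6
  endloop
 endfacet
 facet normal 0.680 0.506 -0.530
  outer loop
   vertex 4.0 1.2 0.7
   vertex 1.6 3.8 0.1
   vertex 4.8 3.9 4.3
  endloop
 endfacet
 facet normal -0.303 -0.712 -0.634
  outer loop
   vertex 4.0 1.2 0.7
   vertex 4.7 0.1 1.6
   vertex 2.3 1.3 1.4
  endloop
 endfacet
 facet normal -0.353 -0.508 -0.786
  outer loop
   vertex 4.0 1.2 0.7
   vertex 2.3 1.3 1.4
   vertex 1.6 3.8 0.1
  endloop
 endfacet
 facet normal -0.681 0.409 0.607
  outer loop
   vertex 1.4 0.5 4.2
   vertex 3.2 3.2 4.4
   vertex 0.8 4.1 1.1
  endloop
 endfacet
 facet normal -0.381 0.187 0.905
  outer loop
   vertex 1.4 0.5 4.2
   vertex 3.7 1.8 4.9
   vertex 3.2 3.2 4.4
  endloop
 endfacet
 facet normal -0.794 -0.467 -0.389
  outer loop
   vertex 1.4 0.5 4.2
   vertex 0.8 4.1 1.1
   vertex 2.3 1.3 1.4
  endloop
 endfacet
 facet normal 0.153 -0.665 0.731
  outer loop
   vertex 1.4 0.5 4.2
   vertex 4.7 0.6 3.6
   vertex 3.7 1.8 4.9
  endloop
 endfacet
 facet normal -0.391 -0.844 -0.367
  outer loop
   vertex 1.4 0.5 4.2
   vertex 2.3 1.3 1.4
   vertex 4.7 0.1 1.6
  endloop
 endfacet
 facet normal 0.073 -0.968 0.242
  outer loop
   vertex 1.4 0.5 4.2
   vertex 4.7 0.1 1.6
   vertex 4.7 0.6 3.6
  endloop
 endfacet
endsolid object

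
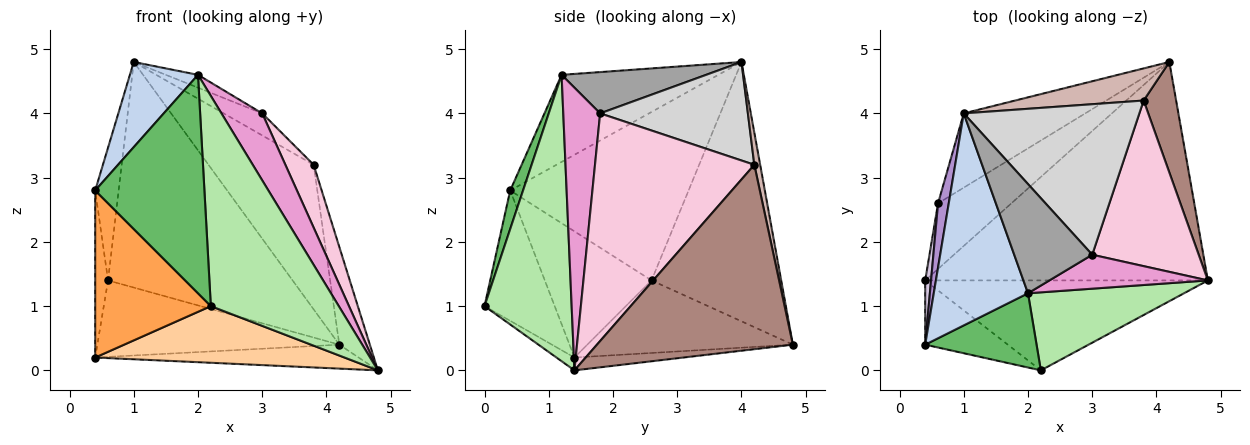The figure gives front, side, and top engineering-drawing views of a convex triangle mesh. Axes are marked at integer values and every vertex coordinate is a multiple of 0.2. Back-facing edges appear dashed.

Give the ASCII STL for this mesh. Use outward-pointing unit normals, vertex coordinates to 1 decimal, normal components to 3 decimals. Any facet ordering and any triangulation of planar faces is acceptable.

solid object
 facet normal -0.045 0.109 -0.993
  outer loop
   vertex 0.4 1.4 0.2
   vertex 4.2 4.8 0.4
   vertex 4.8 1.4 0.0
  endloop
 endfacet
 facet normal -0.651 -0.283 0.704
  outer loop
   vertex 2.0 1.2 4.6
   vertex 1.0 4.0 4.8
   vertex 0.4 0.4 2.8
  endloop
 endfacet
 facet normal -0.493 -0.812 -0.312
  outer loop
   vertex 2.2 0.0 1.0
   vertex 0.4 0.4 2.8
   vertex 0.4 1.4 0.2
  endloop
 endfacet
 facet normal -0.038 -0.533 -0.846
  outer loop
   vertex 2.2 0.0 1.0
   vertex 0.4 1.4 0.2
   vertex 4.8 1.4 0.0
  endloop
 endfacet
 facet normal 0.111 -0.941 0.320
  outer loop
   vertex 2.2 0.0 1.0
   vertex 2.0 1.2 4.6
   vertex 0.4 0.4 2.8
  endloop
 endfacet
 facet normal 0.538 -0.790 0.293
  outer loop
   vertex 2.2 0.0 1.0
   vertex 4.8 1.4 0.0
   vertex 2.0 1.2 4.6
  endloop
 endfacet
 facet normal -0.555 0.790 -0.260
  outer loop
   vertex 0.6 2.6 1.4
   vertex 1.0 4.0 4.8
   vertex 4.2 4.8 0.4
  endloop
 endfacet
 facet normal -0.542 0.638 -0.547
  outer loop
   vertex 0.6 2.6 1.4
   vertex 4.2 4.8 0.4
   vertex 0.4 1.4 0.2
  endloop
 endfacet
 facet normal -0.990 0.130 0.063
  outer loop
   vertex 0.6 2.6 1.4
   vertex 0.4 0.4 2.8
   vertex 1.0 4.0 4.8
  endloop
 endfacet
 facet normal -0.992 0.119 0.046
  outer loop
   vertex 0.6 2.6 1.4
   vertex 0.4 1.4 0.2
   vertex 0.4 0.4 2.8
  endloop
 endfacet
 facet normal 0.973 0.152 0.172
  outer loop
   vertex 3.8 4.2 3.2
   vertex 4.8 1.4 0.0
   vertex 4.2 4.8 0.4
  endloop
 endfacet
 facet normal 0.054 0.975 0.217
  outer loop
   vertex 3.8 4.2 3.2
   vertex 4.2 4.8 0.4
   vertex 1.0 4.0 4.8
  endloop
 endfacet
 facet normal 0.628 -0.694 0.352
  outer loop
   vertex 3.0 1.8 4.0
   vertex 2.0 1.2 4.6
   vertex 4.8 1.4 0.0
  endloop
 endfacet
 facet normal 0.894 -0.159 0.418
  outer loop
   vertex 3.0 1.8 4.0
   vertex 4.8 1.4 0.0
   vertex 3.8 4.2 3.2
  endloop
 endfacet
 facet normal 0.465 0.103 0.879
  outer loop
   vertex 3.0 1.8 4.0
   vertex 1.0 4.0 4.8
   vertex 2.0 1.2 4.6
  endloop
 endfacet
 facet normal 0.485 0.127 0.865
  outer loop
   vertex 3.0 1.8 4.0
   vertex 3.8 4.2 3.2
   vertex 1.0 4.0 4.8
  endloop
 endfacet
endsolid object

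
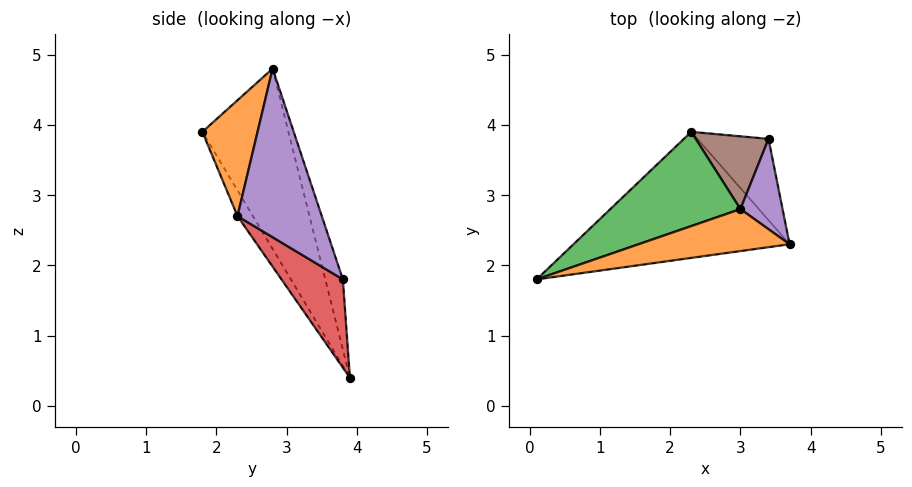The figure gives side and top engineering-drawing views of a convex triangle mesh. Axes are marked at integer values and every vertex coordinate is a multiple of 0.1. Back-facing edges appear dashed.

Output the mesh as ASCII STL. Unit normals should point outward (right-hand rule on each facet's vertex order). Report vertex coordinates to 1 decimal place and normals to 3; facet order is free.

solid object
 facet normal -0.065 -0.837 -0.543
  outer loop
   vertex 2.3 3.9 0.4
   vertex 3.7 2.3 2.7
   vertex 0.1 1.8 3.9
  endloop
 endfacet
 facet normal 0.228 -0.927 0.297
  outer loop
   vertex 3.0 2.8 4.8
   vertex 0.1 1.8 3.9
   vertex 3.7 2.3 2.7
  endloop
 endfacet
 facet normal -0.390 0.877 0.281
  outer loop
   vertex 3.0 2.8 4.8
   vertex 2.3 3.9 0.4
   vertex 0.1 1.8 3.9
  endloop
 endfacet
 facet normal 0.760 -0.216 -0.613
  outer loop
   vertex 3.4 3.8 1.8
   vertex 3.7 2.3 2.7
   vertex 2.3 3.9 0.4
  endloop
 endfacet
 facet normal 0.919 0.322 0.230
  outer loop
   vertex 3.4 3.8 1.8
   vertex 3.0 2.8 4.8
   vertex 3.7 2.3 2.7
  endloop
 endfacet
 facet normal -0.264 0.925 0.273
  outer loop
   vertex 3.4 3.8 1.8
   vertex 2.3 3.9 0.4
   vertex 3.0 2.8 4.8
  endloop
 endfacet
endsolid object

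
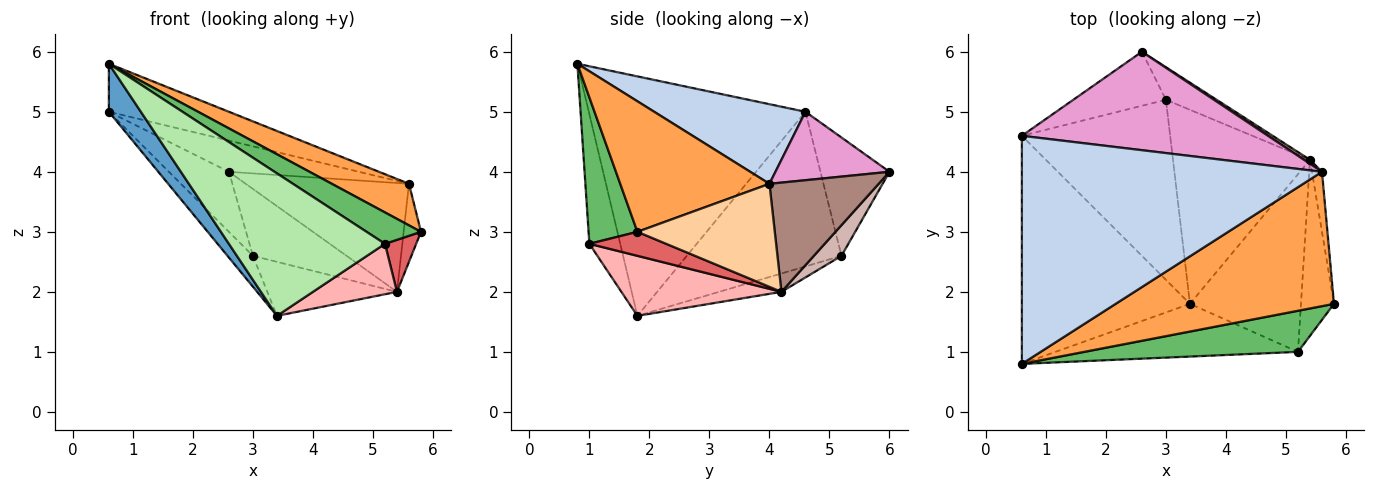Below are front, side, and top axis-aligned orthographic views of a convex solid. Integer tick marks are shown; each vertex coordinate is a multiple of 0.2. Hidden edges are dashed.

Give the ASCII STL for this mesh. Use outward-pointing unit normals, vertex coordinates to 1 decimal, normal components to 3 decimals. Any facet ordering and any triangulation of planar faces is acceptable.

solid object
 facet normal -0.813 -0.120 -0.570
  outer loop
   vertex 3.4 1.8 1.6
   vertex 0.6 0.8 5.8
   vertex 0.6 4.6 5.0
  endloop
 endfacet
 facet normal 0.251 0.199 0.947
  outer loop
   vertex 5.6 4.0 3.8
   vertex 0.6 4.6 5.0
   vertex 0.6 0.8 5.8
  endloop
 endfacet
 facet normal 0.496 -0.257 0.830
  outer loop
   vertex 5.6 4.0 3.8
   vertex 0.6 0.8 5.8
   vertex 5.8 1.8 3.0
  endloop
 endfacet
 facet normal 0.988 0.125 -0.096
  outer loop
   vertex 5.6 4.0 3.8
   vertex 5.8 1.8 3.0
   vertex 5.4 4.2 2.0
  endloop
 endfacet
 facet normal 0.478 -0.533 0.698
  outer loop
   vertex 5.2 1.0 2.8
   vertex 5.8 1.8 3.0
   vertex 0.6 0.8 5.8
  endloop
 endfacet
 facet normal -0.182 -0.922 -0.341
  outer loop
   vertex 5.2 1.0 2.8
   vertex 0.6 0.8 5.8
   vertex 3.4 1.8 1.6
  endloop
 endfacet
 facet normal 0.572 -0.232 -0.787
  outer loop
   vertex 5.2 1.0 2.8
   vertex 5.4 4.2 2.0
   vertex 5.8 1.8 3.0
  endloop
 endfacet
 facet normal 0.461 -0.242 -0.854
  outer loop
   vertex 5.2 1.0 2.8
   vertex 3.4 1.8 1.6
   vertex 5.4 4.2 2.0
  endloop
 endfacet
 facet normal -0.717 0.118 -0.687
  outer loop
   vertex 3.0 5.2 2.6
   vertex 3.4 1.8 1.6
   vertex 0.6 4.6 5.0
  endloop
 endfacet
 facet normal -0.128 0.266 -0.955
  outer loop
   vertex 3.0 5.2 2.6
   vertex 5.4 4.2 2.0
   vertex 3.4 1.8 1.6
  endloop
 endfacet
 facet normal 0.556 0.831 0.031
  outer loop
   vertex 2.6 6.0 4.0
   vertex 5.6 4.0 3.8
   vertex 5.4 4.2 2.0
  endloop
 endfacet
 facet normal 0.256 0.869 -0.423
  outer loop
   vertex 2.6 6.0 4.0
   vertex 5.4 4.2 2.0
   vertex 3.0 5.2 2.6
  endloop
 endfacet
 facet normal 0.256 0.292 0.921
  outer loop
   vertex 2.6 6.0 4.0
   vertex 0.6 4.6 5.0
   vertex 5.6 4.0 3.8
  endloop
 endfacet
 facet normal -0.650 0.565 -0.509
  outer loop
   vertex 2.6 6.0 4.0
   vertex 3.0 5.2 2.6
   vertex 0.6 4.6 5.0
  endloop
 endfacet
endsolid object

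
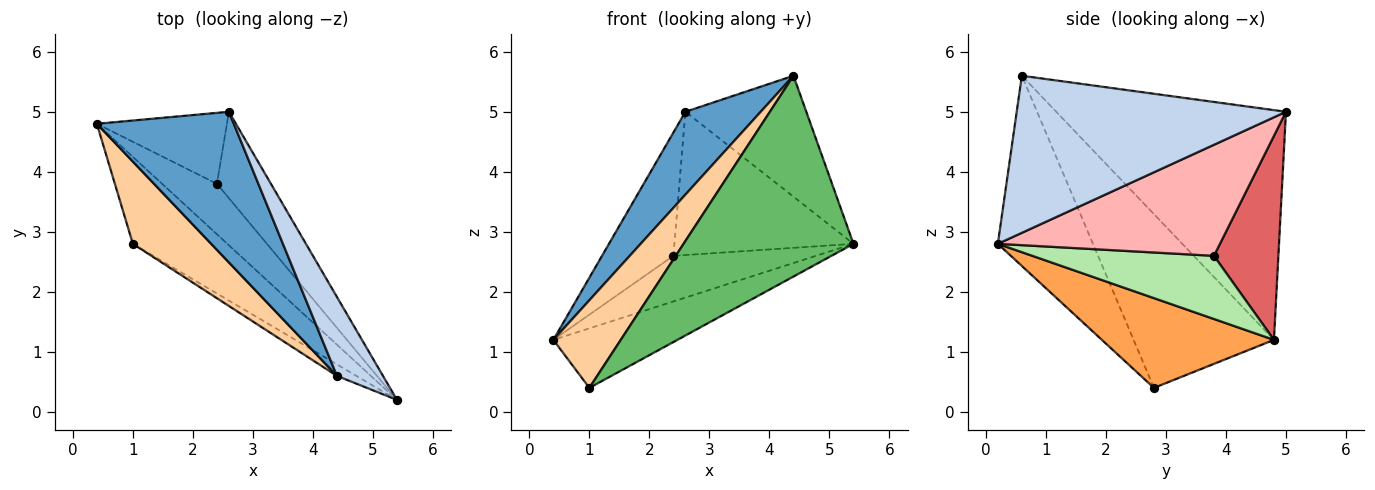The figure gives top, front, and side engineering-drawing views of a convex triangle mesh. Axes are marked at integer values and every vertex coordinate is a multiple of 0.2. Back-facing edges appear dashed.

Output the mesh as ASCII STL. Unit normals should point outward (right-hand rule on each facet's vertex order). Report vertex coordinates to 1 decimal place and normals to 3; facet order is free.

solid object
 facet normal -0.827 -0.271 0.493
  outer loop
   vertex 4.4 0.6 5.6
   vertex 2.6 5.0 5.0
   vertex 0.4 4.8 1.2
  endloop
 endfacet
 facet normal 0.881 0.396 0.258
  outer loop
   vertex 4.4 0.6 5.6
   vertex 5.4 0.2 2.8
   vertex 2.6 5.0 5.0
  endloop
 endfacet
 facet normal 0.617 0.445 -0.649
  outer loop
   vertex 1.0 2.8 0.4
   vertex 0.4 4.8 1.2
   vertex 5.4 0.2 2.8
  endloop
 endfacet
 facet normal -0.835 -0.401 0.376
  outer loop
   vertex 1.0 2.8 0.4
   vertex 4.4 0.6 5.6
   vertex 0.4 4.8 1.2
  endloop
 endfacet
 facet normal -0.488 -0.872 -0.050
  outer loop
   vertex 1.0 2.8 0.4
   vertex 5.4 0.2 2.8
   vertex 4.4 0.6 5.6
  endloop
 endfacet
 facet normal 0.650 0.510 -0.564
  outer loop
   vertex 2.4 3.8 2.6
   vertex 5.4 0.2 2.8
   vertex 0.4 4.8 1.2
  endloop
 endfacet
 facet normal 0.616 0.683 -0.393
  outer loop
   vertex 2.4 3.8 2.6
   vertex 0.4 4.8 1.2
   vertex 2.6 5.0 5.0
  endloop
 endfacet
 facet normal 0.728 0.587 -0.354
  outer loop
   vertex 2.4 3.8 2.6
   vertex 2.6 5.0 5.0
   vertex 5.4 0.2 2.8
  endloop
 endfacet
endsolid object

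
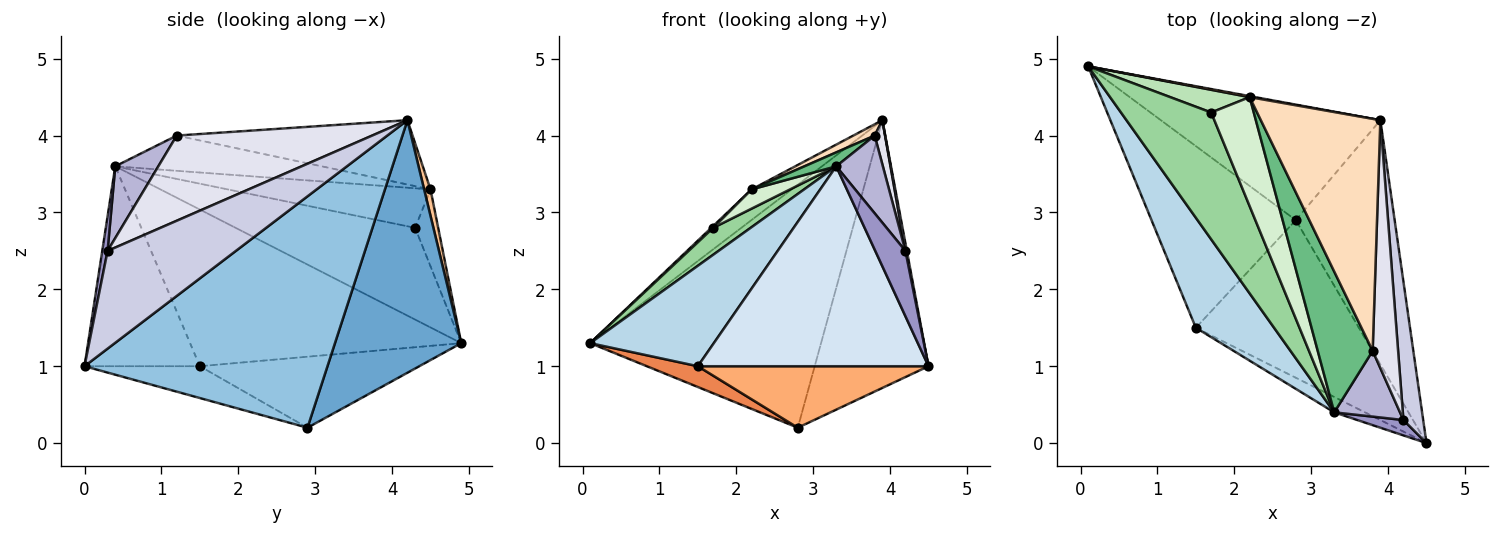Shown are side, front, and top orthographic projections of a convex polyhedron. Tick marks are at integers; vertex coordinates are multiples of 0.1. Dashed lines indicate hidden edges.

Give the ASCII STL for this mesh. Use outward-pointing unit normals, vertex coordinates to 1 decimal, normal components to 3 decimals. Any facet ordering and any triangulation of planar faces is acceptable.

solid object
 facet normal 0.443 0.810 -0.385
  outer loop
   vertex 2.8 2.9 0.2
   vertex 0.1 4.9 1.3
   vertex 3.9 4.2 4.2
  endloop
 endfacet
 facet normal 0.845 0.396 -0.361
  outer loop
   vertex 2.8 2.9 0.2
   vertex 3.9 4.2 4.2
   vertex 4.5 0.0 1.0
  endloop
 endfacet
 facet normal -0.828 -0.378 0.414
  outer loop
   vertex 1.5 1.5 1.0
   vertex 3.3 0.4 3.6
   vertex 0.1 4.9 1.3
  endloop
 endfacet
 facet normal -0.446 -0.892 -0.069
  outer loop
   vertex 1.5 1.5 1.0
   vertex 4.5 0.0 1.0
   vertex 3.3 0.4 3.6
  endloop
 endfacet
 facet normal -0.439 -0.102 -0.893
  outer loop
   vertex 1.5 1.5 1.0
   vertex 0.1 4.9 1.3
   vertex 2.8 2.9 0.2
  endloop
 endfacet
 facet normal -0.179 -0.358 -0.917
  outer loop
   vertex 1.5 1.5 1.0
   vertex 2.8 2.9 0.2
   vertex 4.5 0.0 1.0
  endloop
 endfacet
 facet normal 0.157 0.987 0.033
  outer loop
   vertex 2.2 4.5 3.3
   vertex 3.9 4.2 4.2
   vertex 0.1 4.9 1.3
  endloop
 endfacet
 facet normal -0.473 -0.043 0.880
  outer loop
   vertex 3.8 1.2 4.0
   vertex 3.9 4.2 4.2
   vertex 2.2 4.5 3.3
  endloop
 endfacet
 facet normal -0.538 -0.083 0.839
  outer loop
   vertex 3.8 1.2 4.0
   vertex 2.2 4.5 3.3
   vertex 3.3 0.4 3.6
  endloop
 endfacet
 facet normal -0.705 -0.147 0.693
  outer loop
   vertex 1.7 4.3 2.8
   vertex 0.1 4.9 1.3
   vertex 3.3 0.4 3.6
  endloop
 endfacet
 facet normal -0.694 -0.058 0.717
  outer loop
   vertex 1.7 4.3 2.8
   vertex 2.2 4.5 3.3
   vertex 0.1 4.9 1.3
  endloop
 endfacet
 facet normal -0.675 -0.128 0.726
  outer loop
   vertex 1.7 4.3 2.8
   vertex 3.3 0.4 3.6
   vertex 2.2 4.5 3.3
  endloop
 endfacet
 facet normal 0.169 -0.959 0.226
  outer loop
   vertex 4.2 0.3 2.5
   vertex 3.3 0.4 3.6
   vertex 4.5 0.0 1.0
  endloop
 endfacet
 facet normal 0.576 -0.624 0.528
  outer loop
   vertex 4.2 0.3 2.5
   vertex 3.8 1.2 4.0
   vertex 3.3 0.4 3.6
  endloop
 endfacet
 facet normal 0.980 -0.011 0.198
  outer loop
   vertex 4.2 0.3 2.5
   vertex 4.5 0.0 1.0
   vertex 3.9 4.2 4.2
  endloop
 endfacet
 facet normal 0.957 -0.051 0.286
  outer loop
   vertex 4.2 0.3 2.5
   vertex 3.9 4.2 4.2
   vertex 3.8 1.2 4.0
  endloop
 endfacet
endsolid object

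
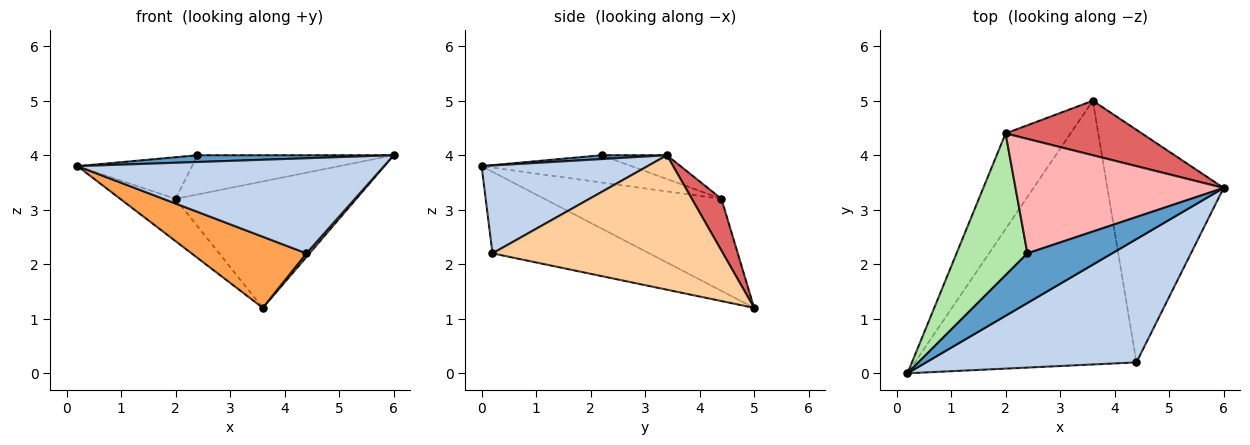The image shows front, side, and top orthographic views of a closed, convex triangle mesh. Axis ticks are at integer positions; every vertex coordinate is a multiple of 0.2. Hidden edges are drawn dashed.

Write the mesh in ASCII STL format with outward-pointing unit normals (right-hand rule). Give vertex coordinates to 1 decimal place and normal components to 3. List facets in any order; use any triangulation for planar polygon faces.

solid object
 facet normal 0.045 -0.135 0.990
  outer loop
   vertex 2.4 2.2 4.0
   vertex 0.2 0.0 3.8
   vertex 6.0 3.4 4.0
  endloop
 endfacet
 facet normal 0.314 -0.580 0.752
  outer loop
   vertex 4.4 0.2 2.2
   vertex 6.0 3.4 4.0
   vertex 0.2 0.0 3.8
  endloop
 endfacet
 facet normal -0.335 -0.245 -0.910
  outer loop
   vertex 4.4 0.2 2.2
   vertex 0.2 0.0 3.8
   vertex 3.6 5.0 1.2
  endloop
 endfacet
 facet normal 0.756 -0.010 -0.654
  outer loop
   vertex 4.4 0.2 2.2
   vertex 3.6 5.0 1.2
   vertex 6.0 3.4 4.0
  endloop
 endfacet
 facet normal -0.791 0.248 -0.559
  outer loop
   vertex 2.0 4.4 3.2
   vertex 3.6 5.0 1.2
   vertex 0.2 0.0 3.8
  endloop
 endfacet
 facet normal -0.346 0.264 0.900
  outer loop
   vertex 2.0 4.4 3.2
   vertex 0.2 0.0 3.8
   vertex 2.4 2.2 4.0
  endloop
 endfacet
 facet normal 0.149 0.908 0.391
  outer loop
   vertex 2.0 4.4 3.2
   vertex 6.0 3.4 4.0
   vertex 3.6 5.0 1.2
  endloop
 endfacet
 facet normal -0.107 0.322 0.940
  outer loop
   vertex 2.0 4.4 3.2
   vertex 2.4 2.2 4.0
   vertex 6.0 3.4 4.0
  endloop
 endfacet
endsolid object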